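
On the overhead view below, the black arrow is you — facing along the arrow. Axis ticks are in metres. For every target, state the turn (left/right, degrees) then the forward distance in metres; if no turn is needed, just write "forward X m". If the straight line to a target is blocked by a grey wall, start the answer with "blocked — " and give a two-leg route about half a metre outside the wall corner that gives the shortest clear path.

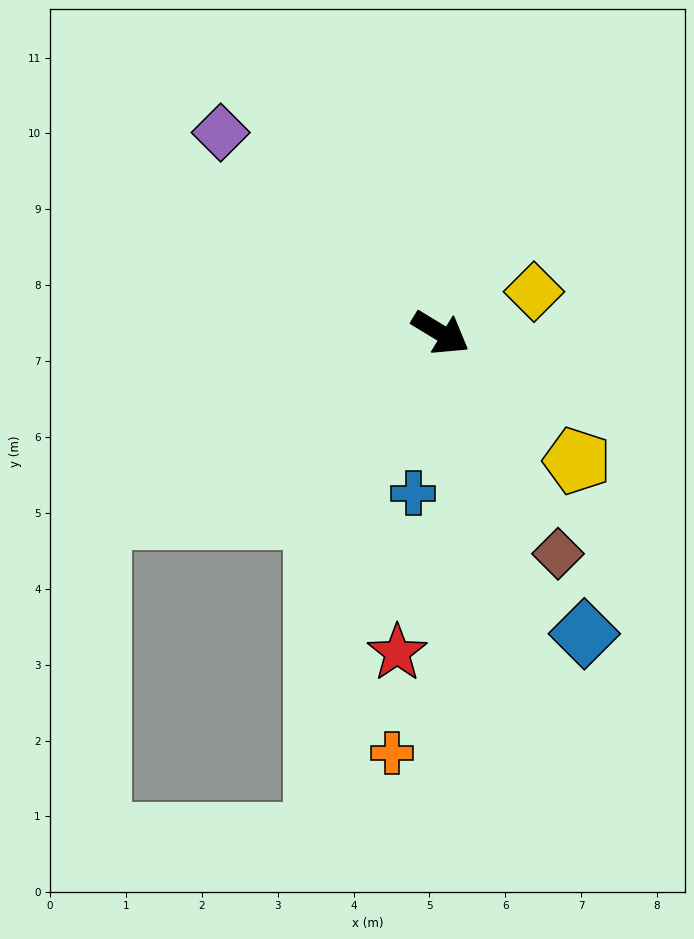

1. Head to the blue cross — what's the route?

turn right 68°, forward 2.1 m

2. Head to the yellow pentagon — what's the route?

turn right 12°, forward 2.5 m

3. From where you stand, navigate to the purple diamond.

turn left 169°, forward 3.9 m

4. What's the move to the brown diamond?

turn right 31°, forward 3.3 m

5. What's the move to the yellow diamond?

turn left 55°, forward 1.3 m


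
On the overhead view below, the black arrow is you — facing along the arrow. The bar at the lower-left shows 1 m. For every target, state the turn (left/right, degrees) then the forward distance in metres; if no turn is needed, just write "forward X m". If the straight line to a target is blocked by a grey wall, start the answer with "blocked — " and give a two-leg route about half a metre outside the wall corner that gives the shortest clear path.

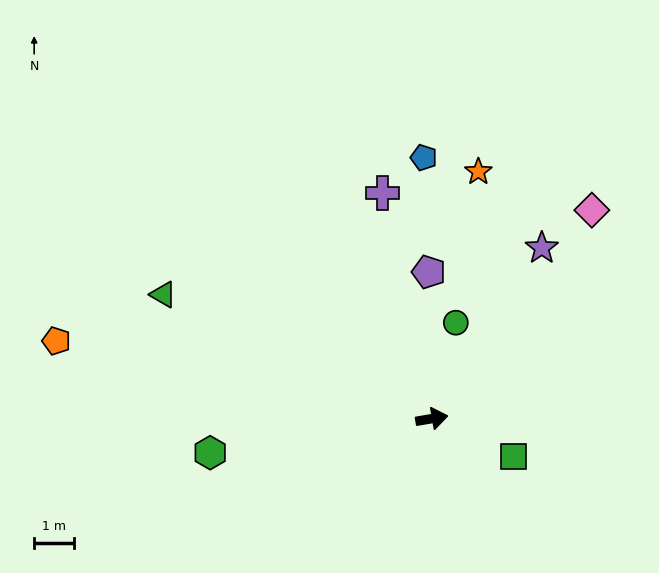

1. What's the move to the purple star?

turn left 47°, forward 5.0 m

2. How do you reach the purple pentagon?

turn left 81°, forward 3.6 m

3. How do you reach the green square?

turn right 35°, forward 2.2 m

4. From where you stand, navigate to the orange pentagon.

turn left 159°, forward 9.5 m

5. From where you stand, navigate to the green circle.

turn left 66°, forward 2.5 m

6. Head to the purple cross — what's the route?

turn left 93°, forward 5.7 m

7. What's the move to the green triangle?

turn left 145°, forward 7.4 m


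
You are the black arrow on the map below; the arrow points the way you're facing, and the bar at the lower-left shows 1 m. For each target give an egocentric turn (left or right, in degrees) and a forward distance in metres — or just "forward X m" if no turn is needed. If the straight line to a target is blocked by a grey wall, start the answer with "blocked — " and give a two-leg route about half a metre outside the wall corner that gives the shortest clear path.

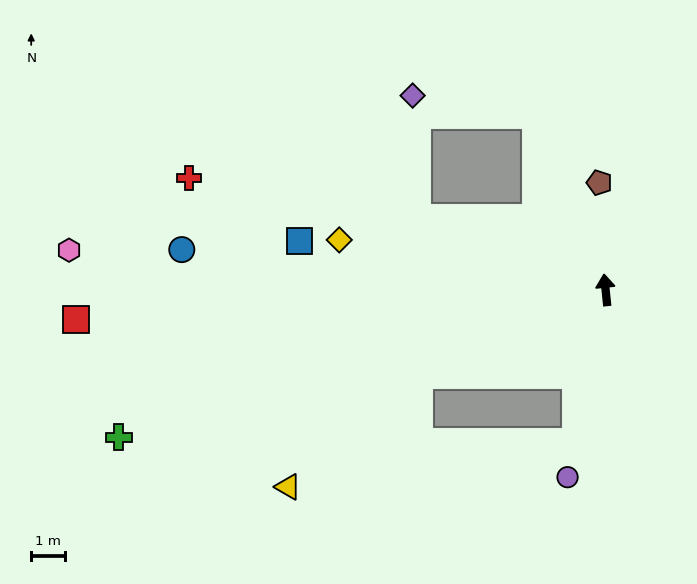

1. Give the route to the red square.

turn left 87°, forward 15.6 m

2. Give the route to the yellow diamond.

turn left 74°, forward 8.0 m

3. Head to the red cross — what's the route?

turn left 69°, forward 12.7 m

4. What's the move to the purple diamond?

blocked — turn left 16°, forward 5.5 m, then turn left 59°, forward 3.7 m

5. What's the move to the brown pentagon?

turn right 3°, forward 3.2 m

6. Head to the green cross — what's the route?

turn left 101°, forward 14.9 m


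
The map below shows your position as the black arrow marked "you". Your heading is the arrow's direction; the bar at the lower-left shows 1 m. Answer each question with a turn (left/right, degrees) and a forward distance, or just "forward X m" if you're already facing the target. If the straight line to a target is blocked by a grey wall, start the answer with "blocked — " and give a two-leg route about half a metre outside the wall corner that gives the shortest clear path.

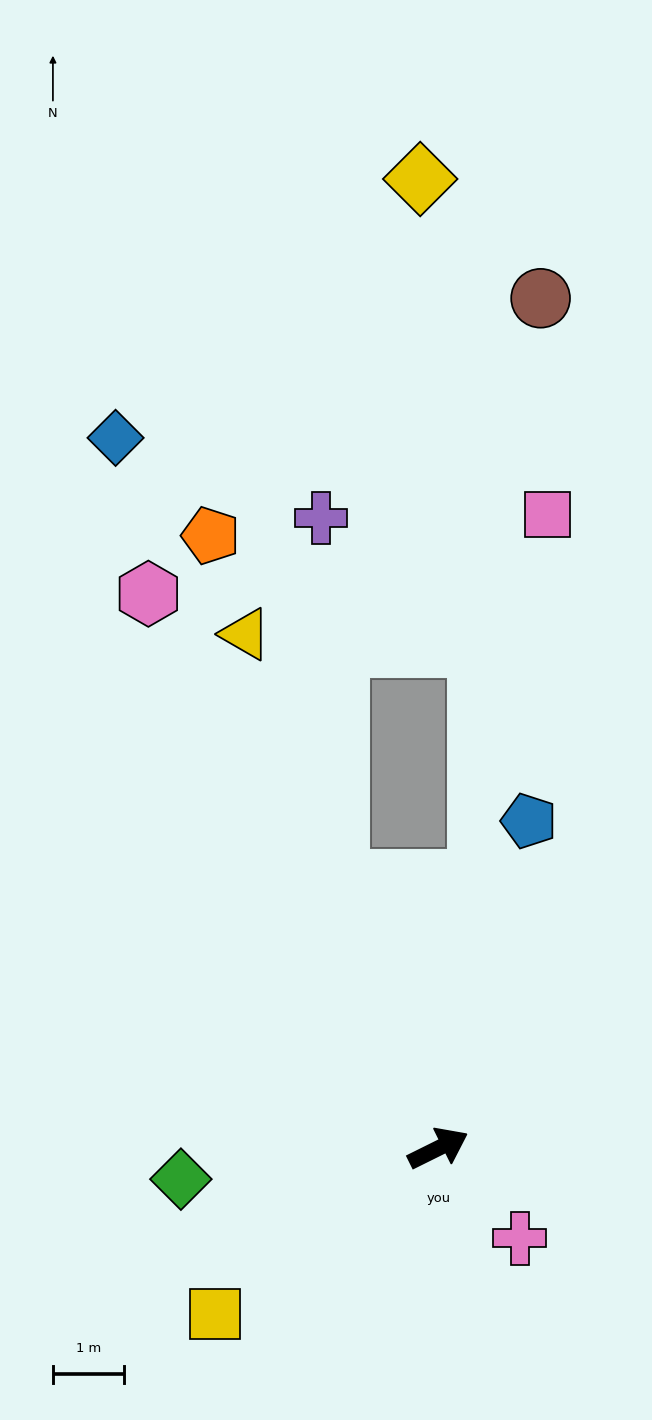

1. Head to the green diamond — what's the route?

turn left 160°, forward 3.7 m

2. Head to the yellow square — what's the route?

turn right 170°, forward 3.9 m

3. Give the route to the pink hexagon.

turn left 91°, forward 8.8 m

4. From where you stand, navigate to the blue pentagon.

turn left 48°, forward 4.8 m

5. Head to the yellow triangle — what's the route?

turn left 84°, forward 7.8 m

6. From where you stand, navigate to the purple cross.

blocked — turn left 84°, forward 4.0 m, then turn right 18°, forward 5.1 m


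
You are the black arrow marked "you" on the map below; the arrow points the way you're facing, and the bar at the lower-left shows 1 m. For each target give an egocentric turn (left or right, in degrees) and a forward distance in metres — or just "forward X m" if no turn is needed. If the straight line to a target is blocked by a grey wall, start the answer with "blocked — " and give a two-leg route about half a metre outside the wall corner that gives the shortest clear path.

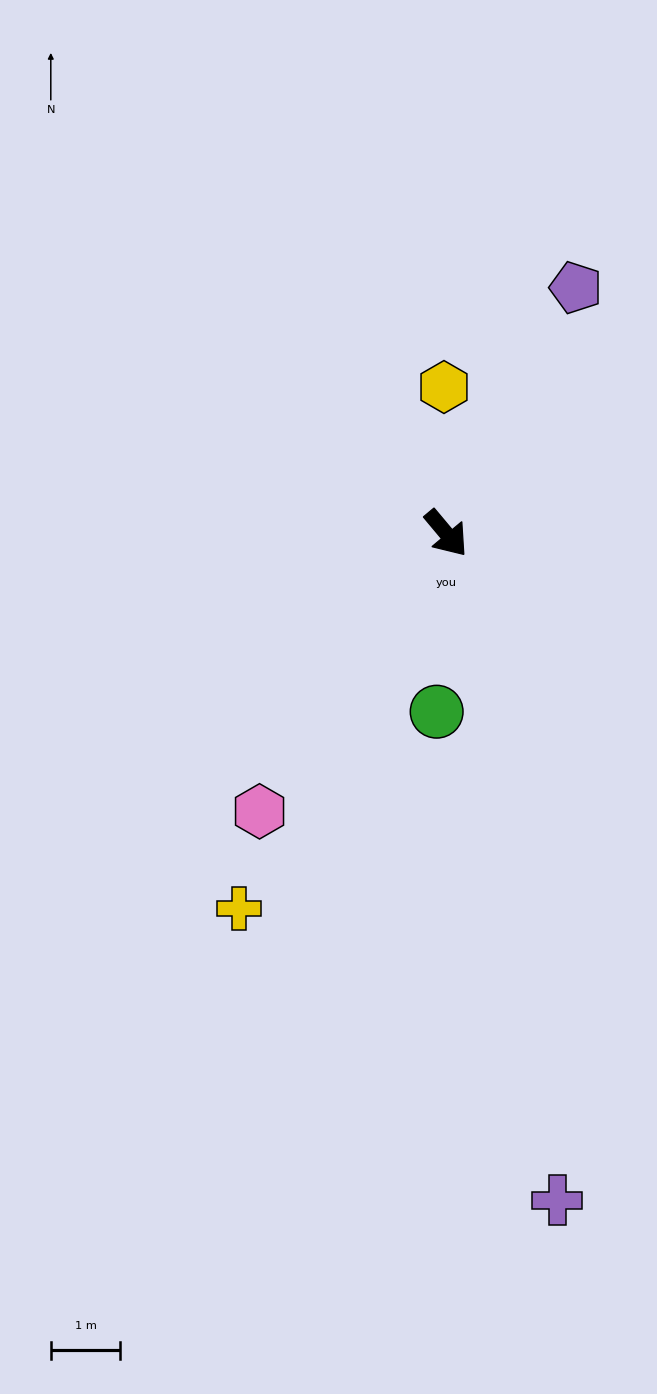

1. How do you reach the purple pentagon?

turn left 112°, forward 4.0 m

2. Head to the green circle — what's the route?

turn right 43°, forward 2.6 m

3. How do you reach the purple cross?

turn right 30°, forward 9.7 m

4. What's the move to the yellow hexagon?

turn left 141°, forward 2.1 m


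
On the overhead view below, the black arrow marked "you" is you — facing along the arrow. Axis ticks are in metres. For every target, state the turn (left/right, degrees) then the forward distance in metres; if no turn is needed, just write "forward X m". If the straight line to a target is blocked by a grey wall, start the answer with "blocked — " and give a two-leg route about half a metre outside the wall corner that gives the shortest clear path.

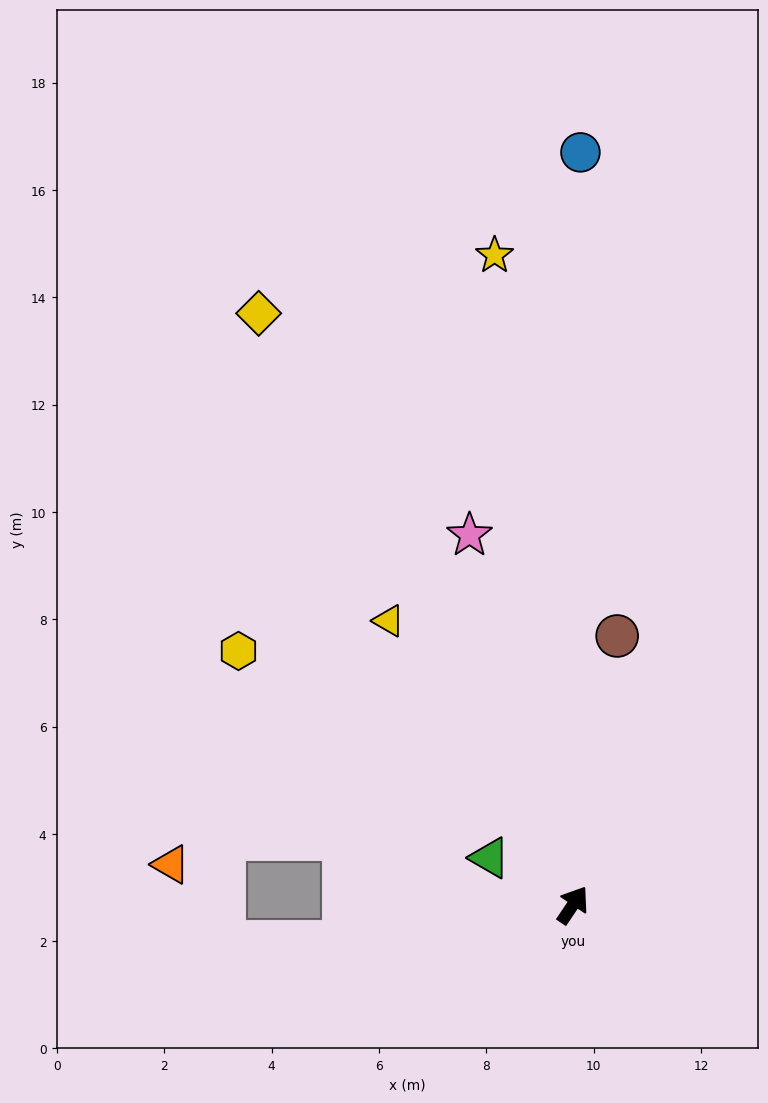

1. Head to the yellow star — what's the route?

turn left 41°, forward 12.2 m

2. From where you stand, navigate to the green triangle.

turn left 94°, forward 1.8 m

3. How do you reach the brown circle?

turn left 25°, forward 5.1 m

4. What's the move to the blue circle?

turn left 33°, forward 14.0 m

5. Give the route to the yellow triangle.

turn left 67°, forward 6.3 m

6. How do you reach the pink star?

turn left 50°, forward 7.2 m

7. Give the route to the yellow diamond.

turn left 62°, forward 12.5 m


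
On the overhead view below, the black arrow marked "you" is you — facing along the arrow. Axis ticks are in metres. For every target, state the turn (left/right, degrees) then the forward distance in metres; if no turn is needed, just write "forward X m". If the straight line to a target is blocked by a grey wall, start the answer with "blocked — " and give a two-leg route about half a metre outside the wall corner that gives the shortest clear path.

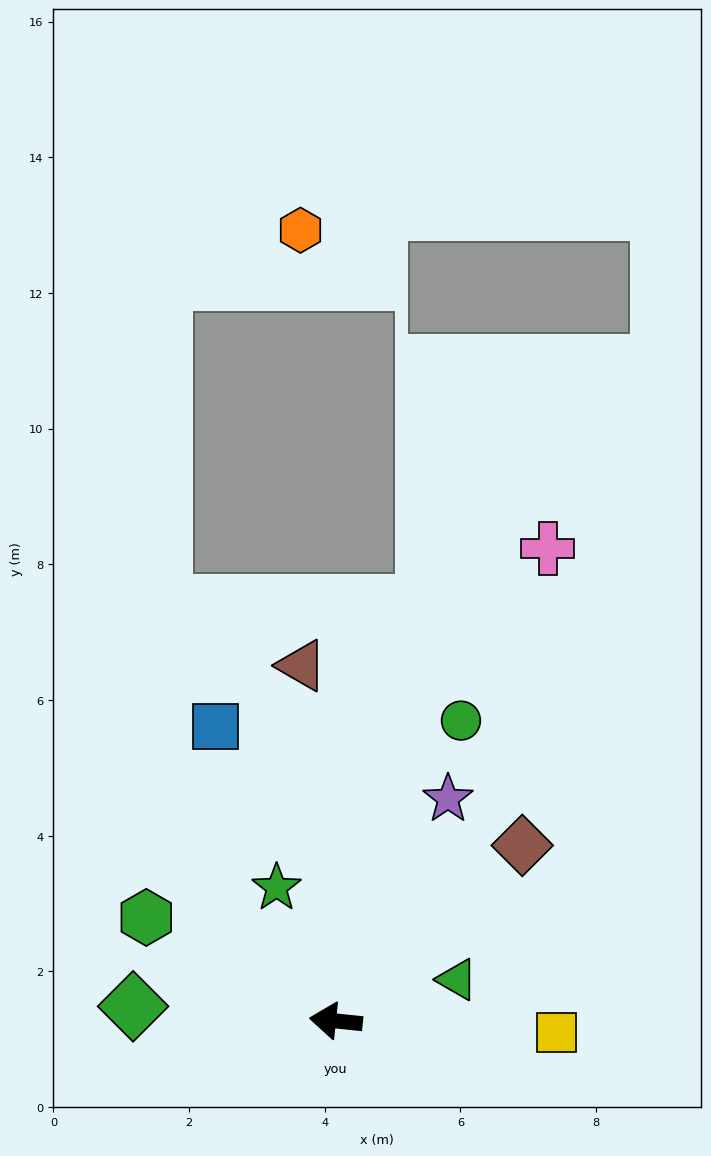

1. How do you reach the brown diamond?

turn right 131°, forward 3.8 m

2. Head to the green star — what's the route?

turn right 60°, forward 2.2 m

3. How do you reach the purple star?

turn right 111°, forward 3.7 m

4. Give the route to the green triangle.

turn right 155°, forward 1.9 m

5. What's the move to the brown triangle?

turn right 79°, forward 5.3 m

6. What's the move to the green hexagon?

turn right 23°, forward 3.2 m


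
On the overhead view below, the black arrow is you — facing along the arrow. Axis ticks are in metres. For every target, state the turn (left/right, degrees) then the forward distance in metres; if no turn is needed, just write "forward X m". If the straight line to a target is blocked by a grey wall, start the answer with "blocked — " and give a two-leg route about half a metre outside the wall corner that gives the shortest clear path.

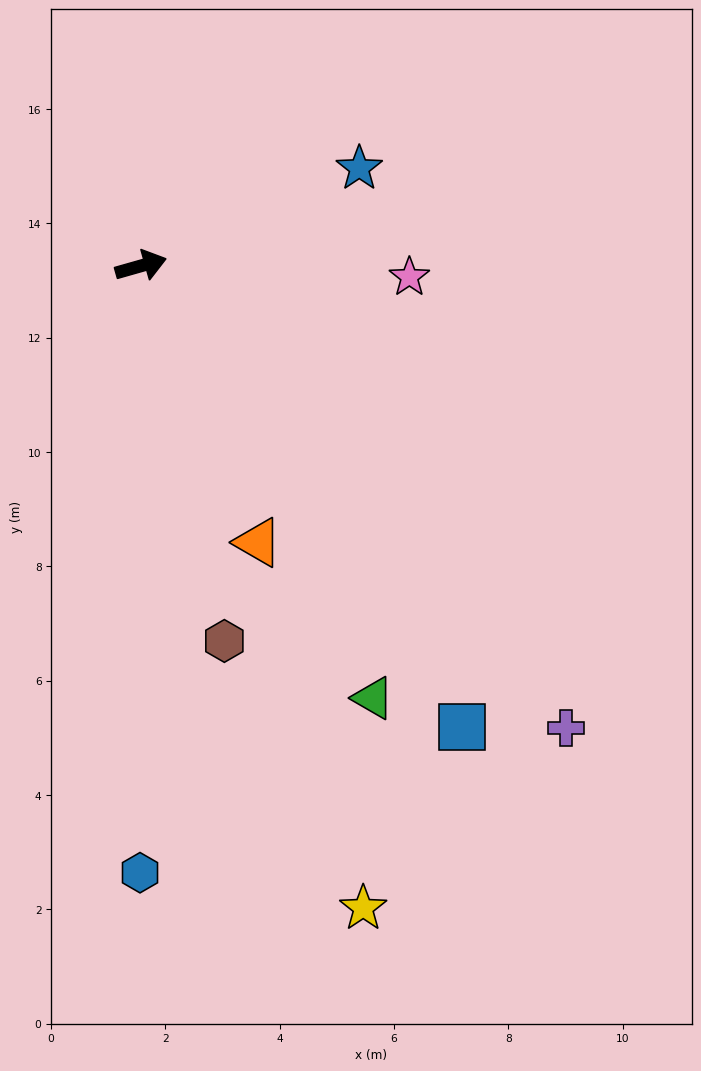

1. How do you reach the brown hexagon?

turn right 93°, forward 6.7 m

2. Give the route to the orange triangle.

turn right 83°, forward 5.3 m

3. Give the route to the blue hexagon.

turn right 106°, forward 10.6 m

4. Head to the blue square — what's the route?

turn right 71°, forward 9.8 m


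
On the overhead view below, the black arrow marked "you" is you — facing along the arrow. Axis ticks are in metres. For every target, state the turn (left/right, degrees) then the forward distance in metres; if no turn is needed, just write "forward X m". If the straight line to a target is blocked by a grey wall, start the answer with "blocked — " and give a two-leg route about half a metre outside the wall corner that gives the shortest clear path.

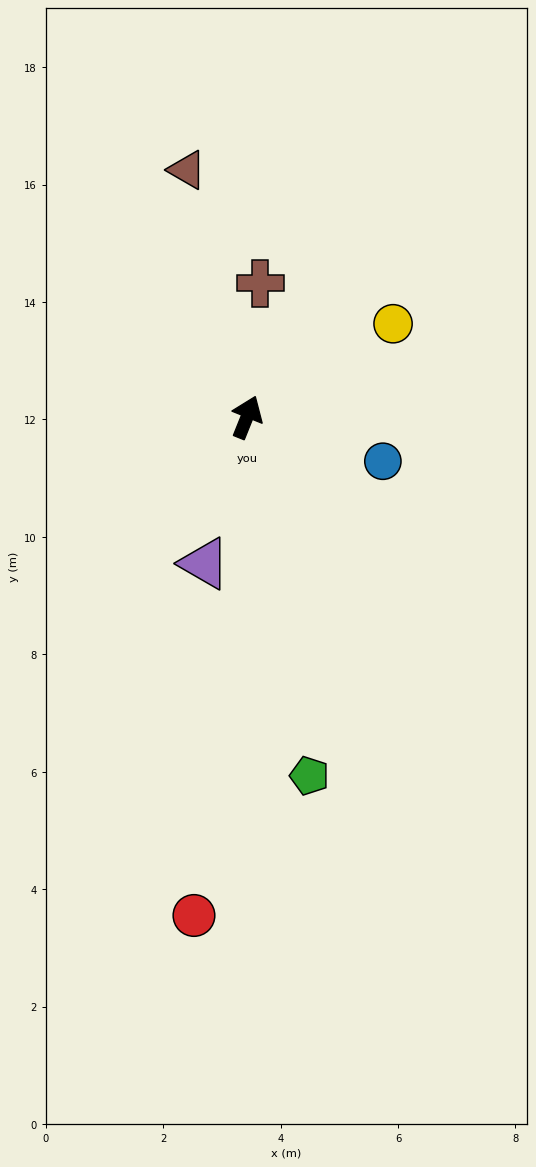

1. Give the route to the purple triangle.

turn right 174°, forward 2.6 m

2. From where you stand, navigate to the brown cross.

turn left 16°, forward 2.3 m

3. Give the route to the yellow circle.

turn right 36°, forward 3.0 m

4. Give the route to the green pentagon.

turn right 148°, forward 6.2 m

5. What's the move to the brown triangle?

turn left 36°, forward 4.3 m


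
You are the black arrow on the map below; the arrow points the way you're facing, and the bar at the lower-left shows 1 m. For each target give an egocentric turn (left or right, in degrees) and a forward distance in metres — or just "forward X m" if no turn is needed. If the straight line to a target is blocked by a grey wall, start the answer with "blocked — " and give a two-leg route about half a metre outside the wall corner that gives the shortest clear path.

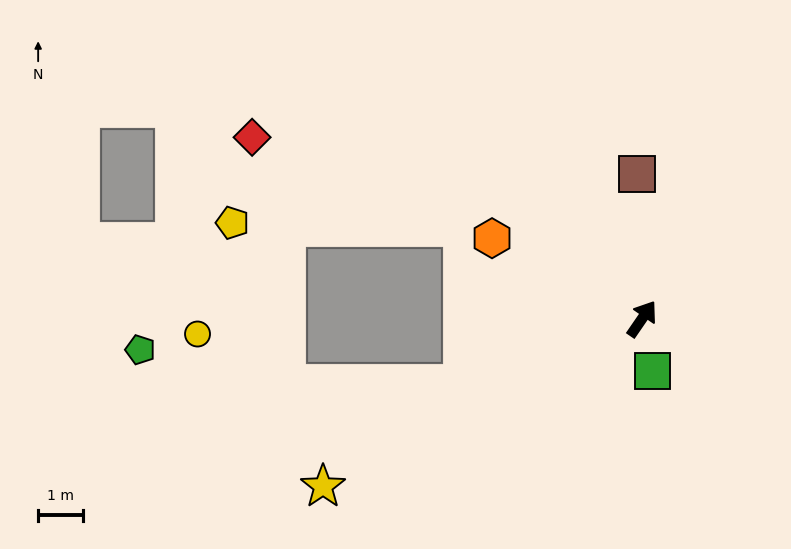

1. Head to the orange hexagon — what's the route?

turn left 96°, forward 3.8 m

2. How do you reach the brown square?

turn left 37°, forward 3.2 m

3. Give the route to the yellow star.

turn left 152°, forward 8.0 m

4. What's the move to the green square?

turn right 134°, forward 1.2 m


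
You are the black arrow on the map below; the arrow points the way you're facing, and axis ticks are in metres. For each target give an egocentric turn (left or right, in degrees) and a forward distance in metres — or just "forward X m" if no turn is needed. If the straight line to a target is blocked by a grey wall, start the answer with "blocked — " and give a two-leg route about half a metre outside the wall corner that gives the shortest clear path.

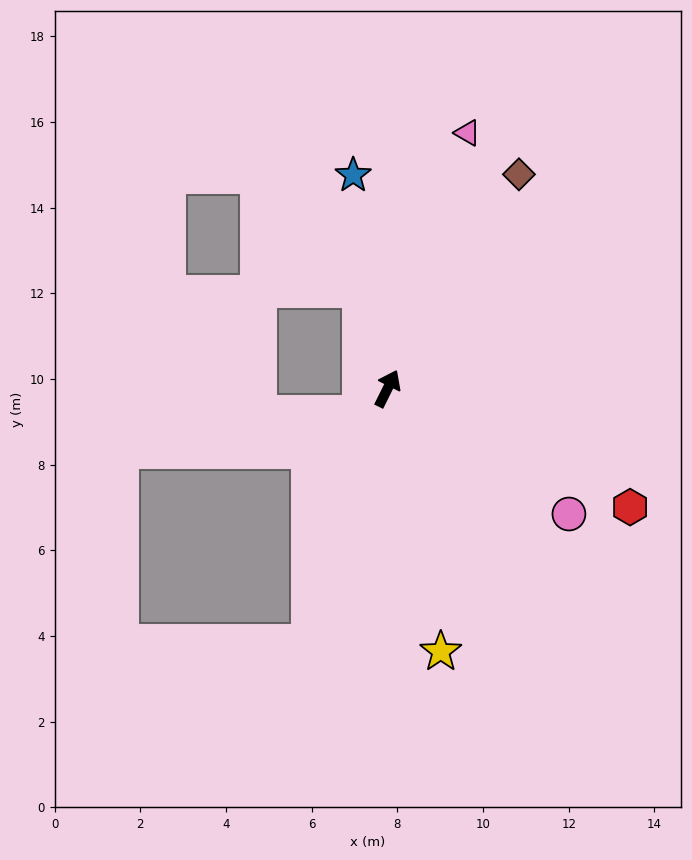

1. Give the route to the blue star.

turn left 36°, forward 5.0 m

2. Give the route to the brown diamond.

turn right 5°, forward 5.9 m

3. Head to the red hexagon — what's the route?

turn right 90°, forward 6.3 m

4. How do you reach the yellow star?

turn right 142°, forward 6.3 m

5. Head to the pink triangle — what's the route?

turn left 9°, forward 6.3 m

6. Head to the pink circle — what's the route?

turn right 98°, forward 5.1 m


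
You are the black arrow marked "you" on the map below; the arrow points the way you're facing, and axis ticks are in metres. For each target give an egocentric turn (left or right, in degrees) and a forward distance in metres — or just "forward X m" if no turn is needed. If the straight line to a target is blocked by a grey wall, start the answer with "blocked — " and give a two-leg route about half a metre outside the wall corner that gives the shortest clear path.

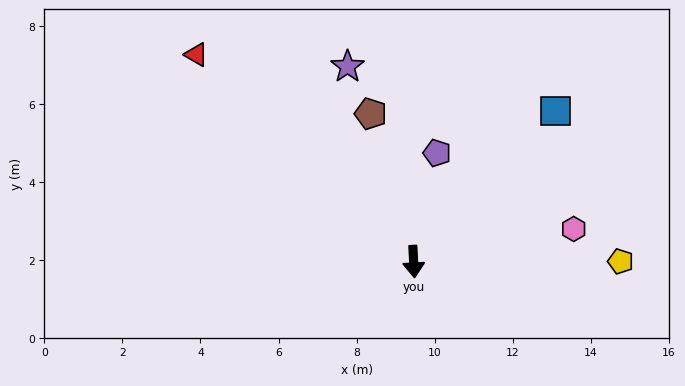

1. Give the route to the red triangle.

turn right 137°, forward 7.7 m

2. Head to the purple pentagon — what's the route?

turn left 165°, forward 2.8 m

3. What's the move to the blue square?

turn left 134°, forward 5.3 m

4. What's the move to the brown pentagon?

turn right 167°, forward 3.9 m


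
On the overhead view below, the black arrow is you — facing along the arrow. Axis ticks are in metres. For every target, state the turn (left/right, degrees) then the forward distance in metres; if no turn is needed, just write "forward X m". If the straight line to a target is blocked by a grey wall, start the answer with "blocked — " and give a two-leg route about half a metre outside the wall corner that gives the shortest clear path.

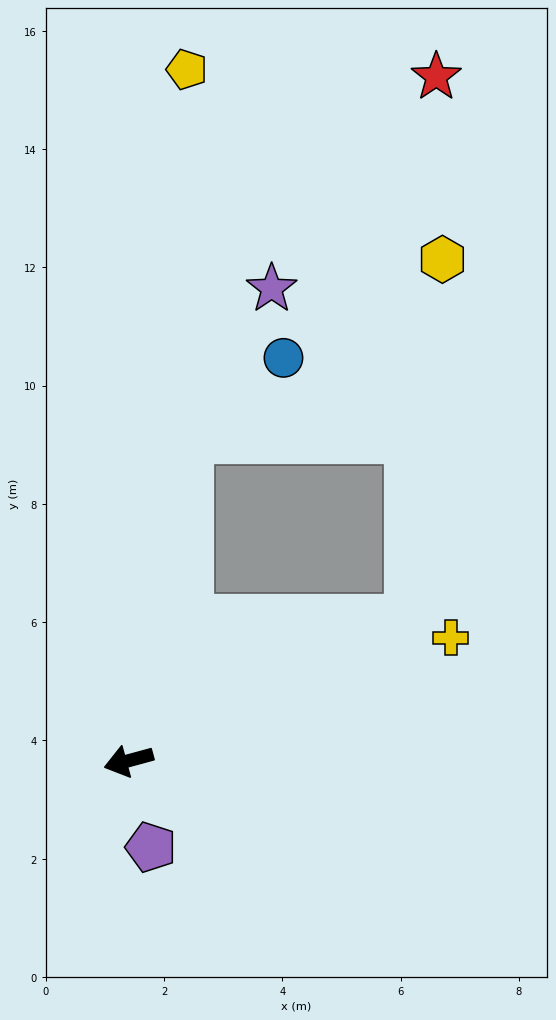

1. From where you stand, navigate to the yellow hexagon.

blocked — turn right 169°, forward 5.3 m, then turn left 59°, forward 6.1 m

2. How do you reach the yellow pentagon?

turn right 110°, forward 11.7 m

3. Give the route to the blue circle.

blocked — turn right 116°, forward 5.5 m, then turn right 39°, forward 2.1 m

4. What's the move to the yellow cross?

turn right 174°, forward 5.8 m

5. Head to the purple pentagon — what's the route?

turn left 89°, forward 1.5 m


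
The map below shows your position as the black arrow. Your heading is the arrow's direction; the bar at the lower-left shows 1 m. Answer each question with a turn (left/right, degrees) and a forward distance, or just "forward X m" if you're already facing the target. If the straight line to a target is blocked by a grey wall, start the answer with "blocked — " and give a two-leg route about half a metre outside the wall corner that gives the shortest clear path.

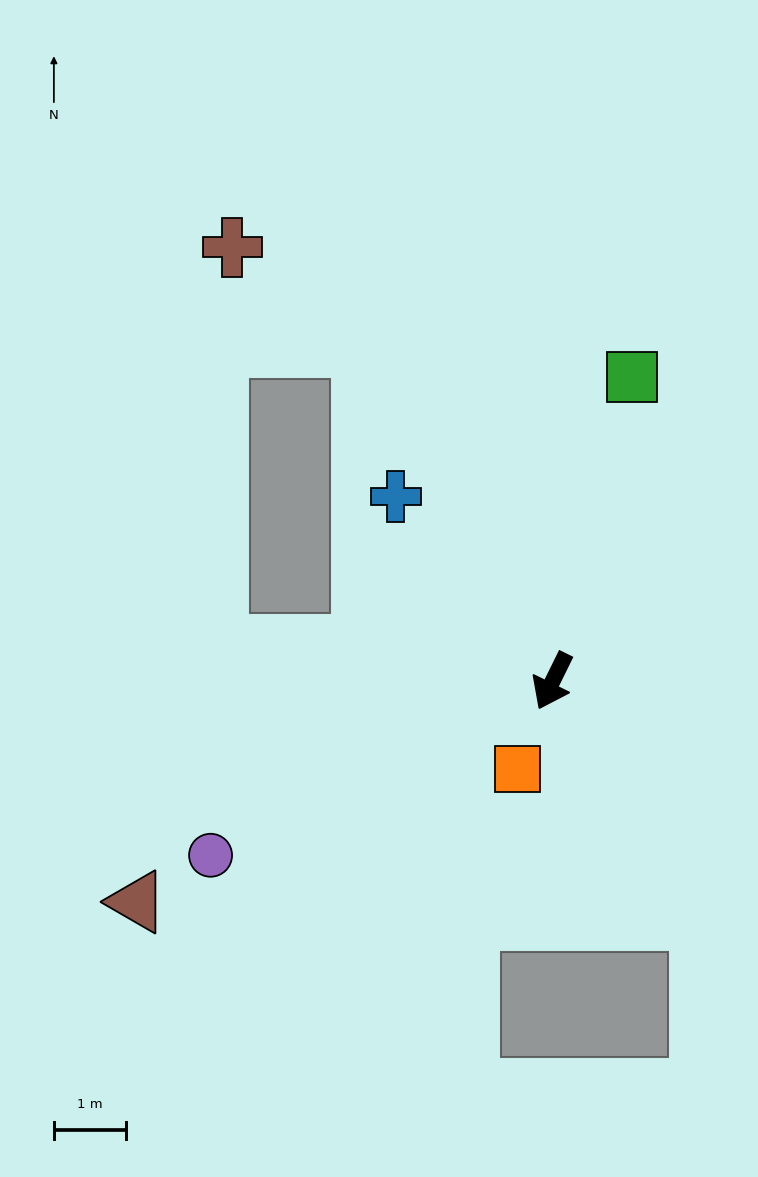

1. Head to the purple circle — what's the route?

turn right 37°, forward 5.3 m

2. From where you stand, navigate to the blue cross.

turn right 114°, forward 3.4 m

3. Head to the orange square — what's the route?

turn left 5°, forward 1.3 m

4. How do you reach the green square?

turn right 168°, forward 4.4 m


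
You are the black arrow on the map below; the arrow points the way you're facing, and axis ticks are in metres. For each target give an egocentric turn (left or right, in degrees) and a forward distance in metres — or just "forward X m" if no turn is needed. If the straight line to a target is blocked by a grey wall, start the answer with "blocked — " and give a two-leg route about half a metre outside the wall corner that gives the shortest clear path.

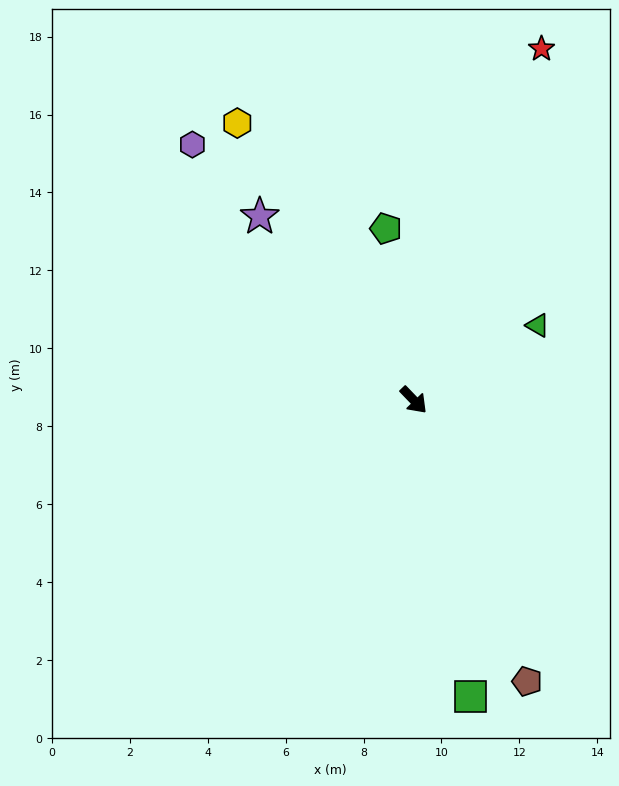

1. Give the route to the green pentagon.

turn left 145°, forward 4.5 m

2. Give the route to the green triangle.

turn left 77°, forward 3.7 m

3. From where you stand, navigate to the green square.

turn right 33°, forward 7.8 m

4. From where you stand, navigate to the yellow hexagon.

turn left 169°, forward 8.4 m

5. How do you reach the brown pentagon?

turn right 22°, forward 7.8 m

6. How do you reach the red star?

turn left 116°, forward 9.6 m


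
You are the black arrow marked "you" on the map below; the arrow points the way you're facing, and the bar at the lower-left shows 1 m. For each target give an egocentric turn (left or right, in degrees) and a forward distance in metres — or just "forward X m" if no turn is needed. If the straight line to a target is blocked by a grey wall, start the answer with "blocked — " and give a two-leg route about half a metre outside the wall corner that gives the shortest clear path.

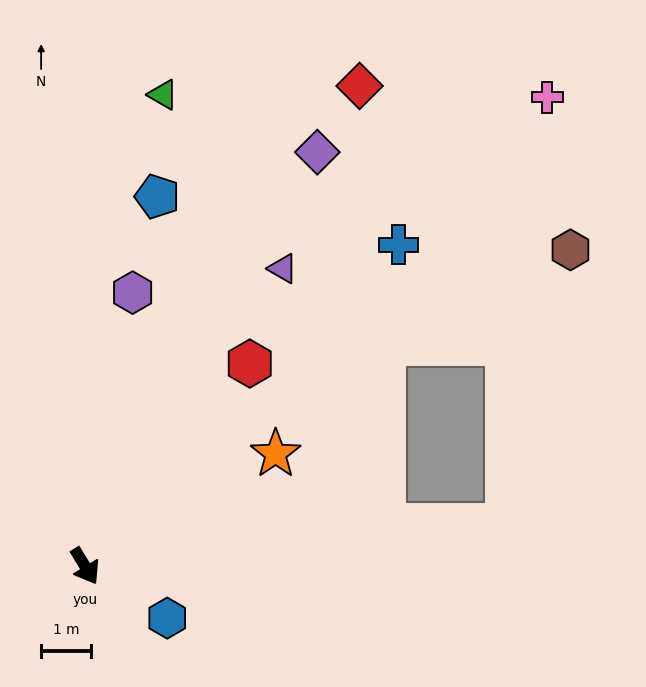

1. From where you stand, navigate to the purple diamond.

turn left 119°, forward 9.4 m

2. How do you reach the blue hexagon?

turn left 26°, forward 1.9 m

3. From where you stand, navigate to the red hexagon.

turn left 110°, forward 5.2 m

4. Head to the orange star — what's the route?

turn left 89°, forward 4.4 m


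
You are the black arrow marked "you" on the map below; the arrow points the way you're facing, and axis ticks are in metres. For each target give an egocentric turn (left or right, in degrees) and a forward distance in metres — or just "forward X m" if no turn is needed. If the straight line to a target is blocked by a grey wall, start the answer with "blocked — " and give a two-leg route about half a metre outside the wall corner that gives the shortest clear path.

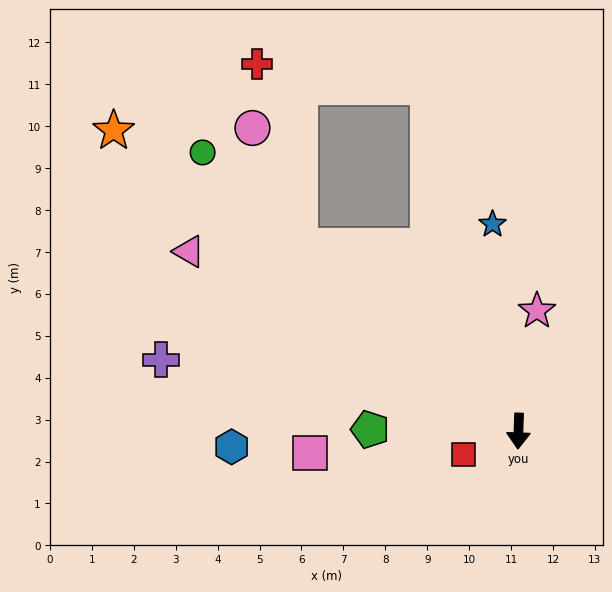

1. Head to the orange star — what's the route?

turn right 125°, forward 12.0 m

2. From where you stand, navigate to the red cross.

blocked — turn right 163°, forward 8.5 m, then turn left 67°, forward 4.1 m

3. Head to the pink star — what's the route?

turn left 173°, forward 2.9 m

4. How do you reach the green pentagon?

turn right 89°, forward 3.5 m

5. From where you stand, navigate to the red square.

turn right 65°, forward 1.4 m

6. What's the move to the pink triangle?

turn right 117°, forward 9.0 m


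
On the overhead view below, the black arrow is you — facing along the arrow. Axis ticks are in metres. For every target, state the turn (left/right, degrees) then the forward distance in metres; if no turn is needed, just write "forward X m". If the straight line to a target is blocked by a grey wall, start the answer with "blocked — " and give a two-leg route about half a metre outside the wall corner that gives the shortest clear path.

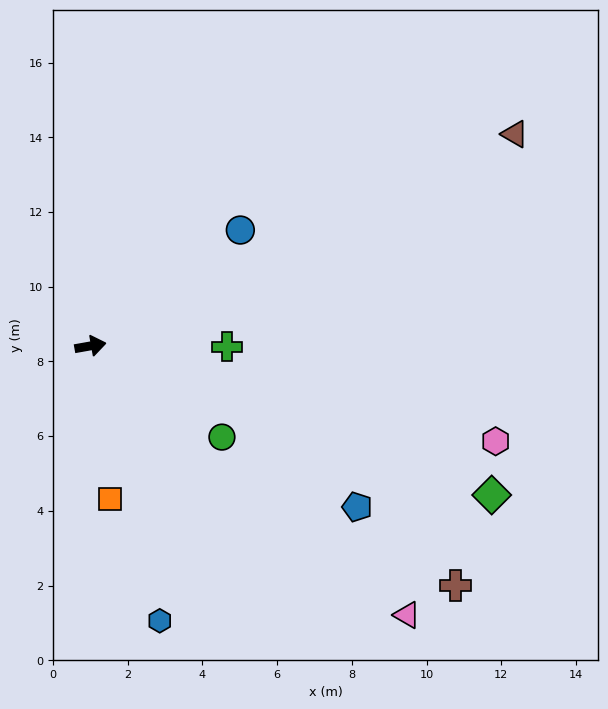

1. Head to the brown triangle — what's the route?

turn left 16°, forward 12.7 m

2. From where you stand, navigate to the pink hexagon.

turn right 23°, forward 11.1 m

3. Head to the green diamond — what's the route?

turn right 30°, forward 11.5 m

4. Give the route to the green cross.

turn right 10°, forward 3.7 m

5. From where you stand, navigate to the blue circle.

turn left 28°, forward 5.1 m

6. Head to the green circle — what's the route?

turn right 45°, forward 4.3 m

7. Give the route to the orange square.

turn right 93°, forward 4.1 m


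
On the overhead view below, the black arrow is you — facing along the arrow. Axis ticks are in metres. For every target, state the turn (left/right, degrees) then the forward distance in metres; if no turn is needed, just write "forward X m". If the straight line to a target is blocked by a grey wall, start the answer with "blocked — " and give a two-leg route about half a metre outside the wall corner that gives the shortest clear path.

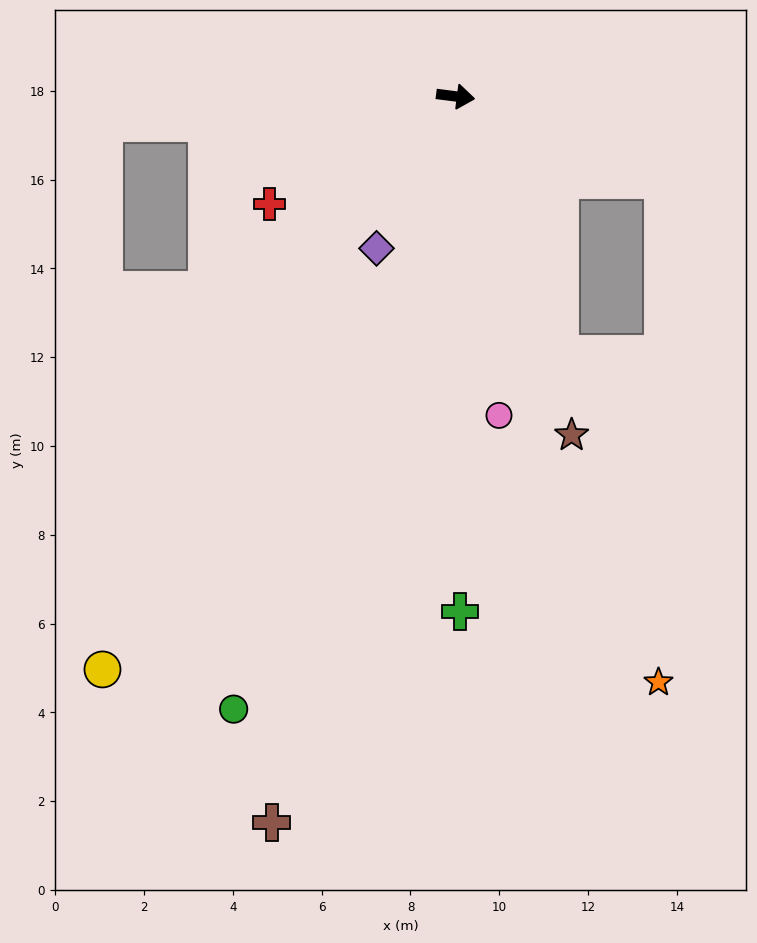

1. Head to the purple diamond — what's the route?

turn right 110°, forward 3.9 m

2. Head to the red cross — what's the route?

turn right 143°, forward 4.8 m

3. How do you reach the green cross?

turn right 82°, forward 11.6 m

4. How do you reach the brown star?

turn right 64°, forward 8.1 m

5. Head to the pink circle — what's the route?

turn right 75°, forward 7.3 m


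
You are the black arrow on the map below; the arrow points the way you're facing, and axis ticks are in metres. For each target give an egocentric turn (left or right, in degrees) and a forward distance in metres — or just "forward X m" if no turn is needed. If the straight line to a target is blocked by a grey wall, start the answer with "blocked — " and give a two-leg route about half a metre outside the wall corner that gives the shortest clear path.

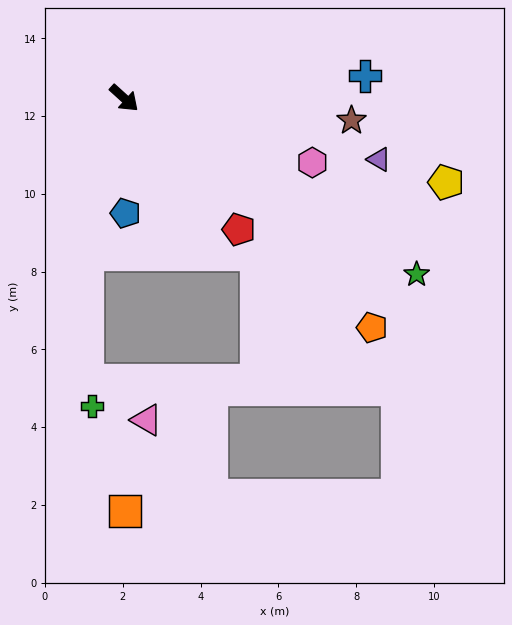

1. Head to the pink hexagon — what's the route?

turn left 23°, forward 5.1 m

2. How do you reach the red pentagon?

turn right 7°, forward 4.5 m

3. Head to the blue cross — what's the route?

turn left 47°, forward 6.2 m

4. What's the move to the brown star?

turn left 37°, forward 5.9 m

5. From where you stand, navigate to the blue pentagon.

turn right 47°, forward 3.0 m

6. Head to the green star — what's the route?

turn left 11°, forward 8.8 m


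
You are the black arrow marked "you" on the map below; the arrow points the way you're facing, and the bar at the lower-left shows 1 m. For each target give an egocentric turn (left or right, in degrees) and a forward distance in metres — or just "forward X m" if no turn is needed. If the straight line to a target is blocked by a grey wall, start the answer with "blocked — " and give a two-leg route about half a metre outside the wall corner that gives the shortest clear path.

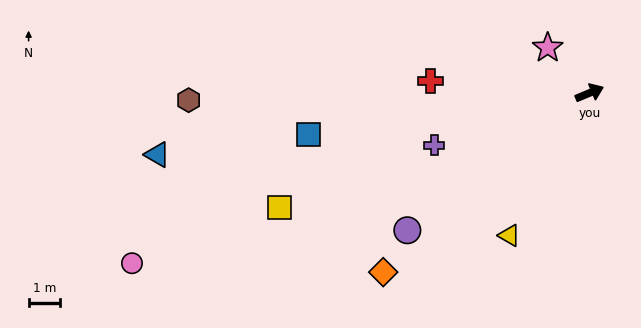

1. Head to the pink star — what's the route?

turn left 110°, forward 2.0 m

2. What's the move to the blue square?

turn left 166°, forward 9.0 m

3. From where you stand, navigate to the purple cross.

turn left 176°, forward 5.2 m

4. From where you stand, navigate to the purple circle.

turn right 166°, forward 7.2 m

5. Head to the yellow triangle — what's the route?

turn right 142°, forward 5.2 m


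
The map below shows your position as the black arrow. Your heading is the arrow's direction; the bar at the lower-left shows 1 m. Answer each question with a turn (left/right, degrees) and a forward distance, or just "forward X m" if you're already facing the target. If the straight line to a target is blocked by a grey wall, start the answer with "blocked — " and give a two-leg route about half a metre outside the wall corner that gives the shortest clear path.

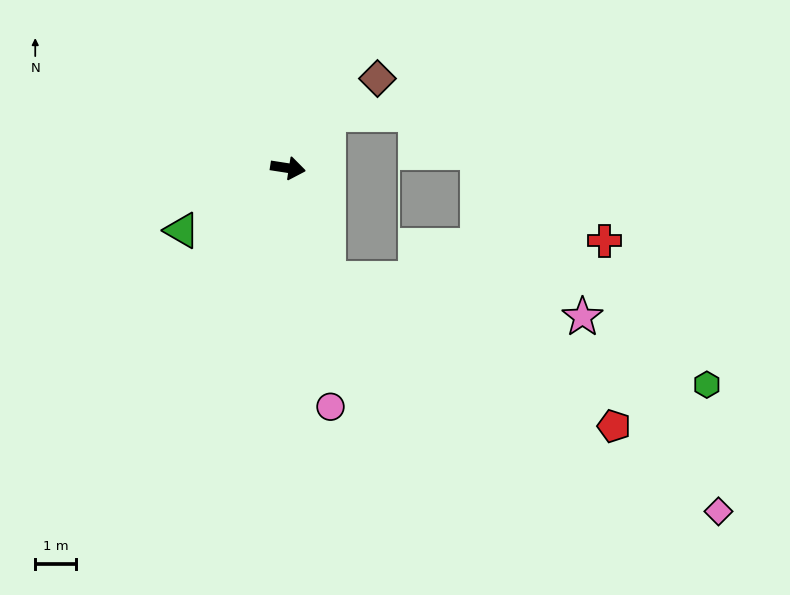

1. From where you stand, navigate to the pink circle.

turn right 71°, forward 5.9 m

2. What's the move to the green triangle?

turn right 141°, forward 3.0 m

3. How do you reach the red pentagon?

blocked — turn right 61°, forward 2.9 m, then turn left 42°, forward 7.8 m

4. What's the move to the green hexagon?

blocked — turn right 61°, forward 2.9 m, then turn left 54°, forward 9.6 m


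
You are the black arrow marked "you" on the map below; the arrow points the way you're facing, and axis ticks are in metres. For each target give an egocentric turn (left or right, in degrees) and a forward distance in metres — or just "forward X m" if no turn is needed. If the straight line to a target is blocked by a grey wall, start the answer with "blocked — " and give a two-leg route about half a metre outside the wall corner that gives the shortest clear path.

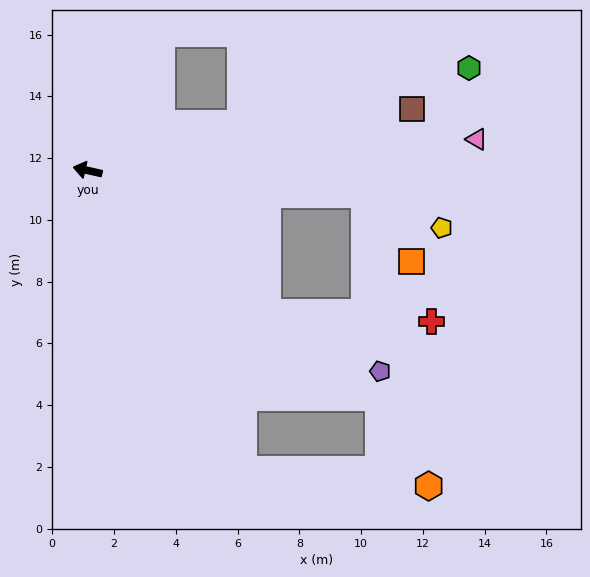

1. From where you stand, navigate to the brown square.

turn right 156°, forward 10.7 m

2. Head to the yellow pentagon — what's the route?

blocked — turn right 172°, forward 9.0 m, then turn right 18°, forward 2.7 m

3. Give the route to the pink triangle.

turn right 163°, forward 12.6 m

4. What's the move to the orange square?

blocked — turn right 172°, forward 9.0 m, then turn right 50°, forward 2.6 m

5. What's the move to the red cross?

blocked — turn left 155°, forward 7.4 m, then turn left 35°, forward 5.3 m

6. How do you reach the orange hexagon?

blocked — turn left 155°, forward 11.9 m, then turn right 22°, forward 3.3 m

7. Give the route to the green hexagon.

turn right 152°, forward 12.8 m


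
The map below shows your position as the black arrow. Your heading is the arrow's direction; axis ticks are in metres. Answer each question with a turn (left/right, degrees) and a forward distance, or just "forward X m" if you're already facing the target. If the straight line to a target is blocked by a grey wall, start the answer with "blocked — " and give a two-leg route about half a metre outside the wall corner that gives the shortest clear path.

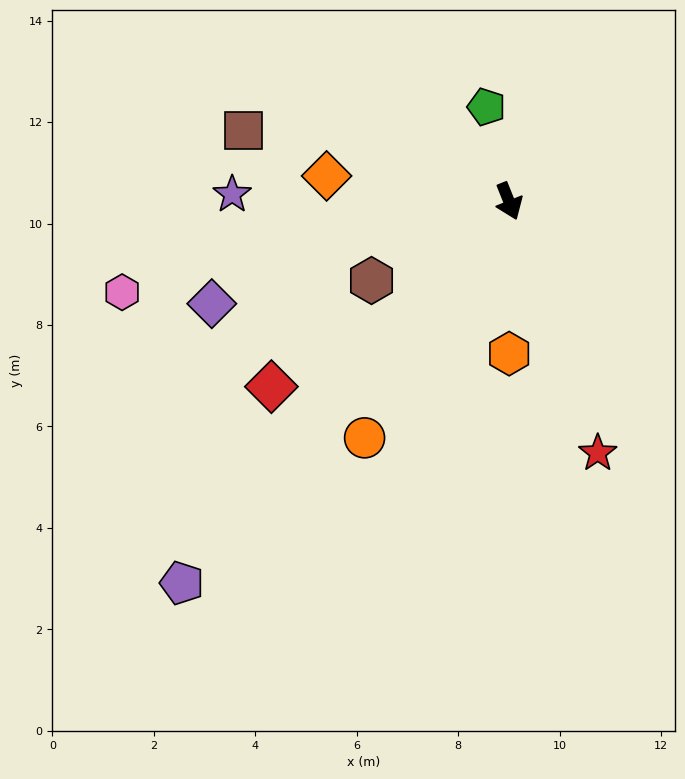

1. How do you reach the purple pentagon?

turn right 62°, forward 9.9 m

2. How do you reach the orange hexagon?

turn right 22°, forward 3.0 m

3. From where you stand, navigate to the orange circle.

turn right 53°, forward 5.5 m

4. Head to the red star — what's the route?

turn right 2°, forward 5.3 m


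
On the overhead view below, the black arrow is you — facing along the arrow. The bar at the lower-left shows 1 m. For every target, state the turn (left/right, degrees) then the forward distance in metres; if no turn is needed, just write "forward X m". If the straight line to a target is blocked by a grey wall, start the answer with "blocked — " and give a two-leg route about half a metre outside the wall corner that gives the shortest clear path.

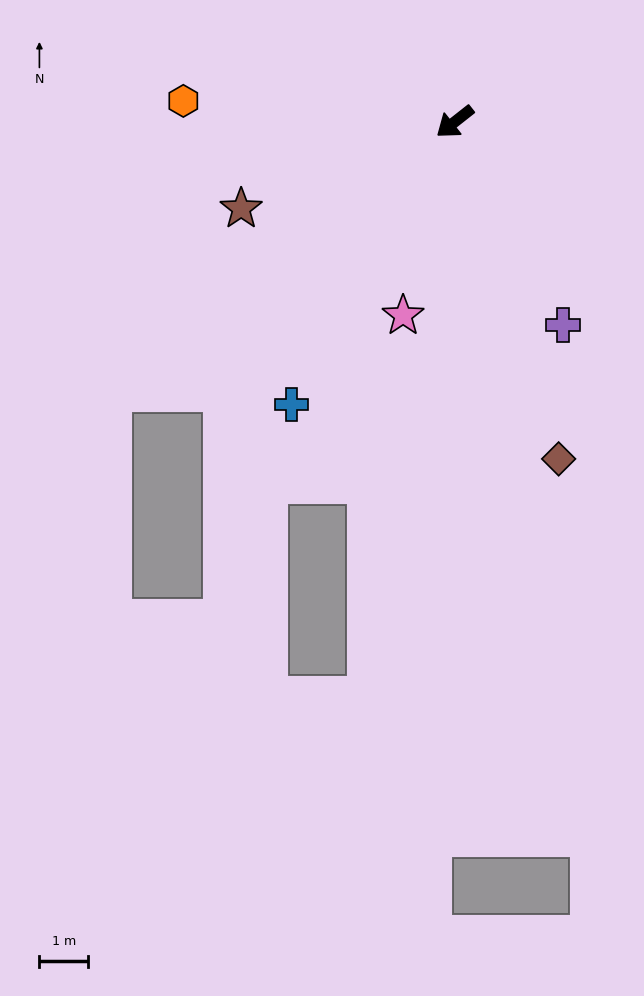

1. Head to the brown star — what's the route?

turn right 16°, forward 4.7 m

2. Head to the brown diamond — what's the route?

turn left 69°, forward 7.2 m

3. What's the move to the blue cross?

turn left 22°, forward 6.7 m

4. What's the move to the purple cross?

turn left 80°, forward 4.7 m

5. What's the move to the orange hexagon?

turn right 43°, forward 5.6 m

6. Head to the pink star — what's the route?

turn left 37°, forward 4.1 m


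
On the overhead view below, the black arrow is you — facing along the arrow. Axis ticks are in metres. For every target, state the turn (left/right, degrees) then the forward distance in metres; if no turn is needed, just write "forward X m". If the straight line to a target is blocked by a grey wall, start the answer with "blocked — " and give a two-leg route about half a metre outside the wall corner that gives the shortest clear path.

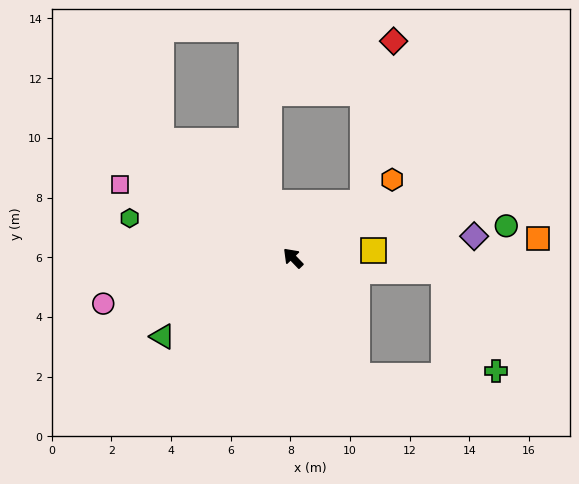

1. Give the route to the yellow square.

turn right 129°, forward 2.7 m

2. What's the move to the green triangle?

turn left 77°, forward 5.1 m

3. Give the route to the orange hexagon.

turn right 96°, forward 4.2 m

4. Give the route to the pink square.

turn left 23°, forward 6.3 m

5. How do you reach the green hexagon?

turn left 32°, forward 5.6 m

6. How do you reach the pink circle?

turn left 60°, forward 6.5 m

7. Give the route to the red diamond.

blocked — turn right 96°, forward 3.0 m, then turn left 41°, forward 5.5 m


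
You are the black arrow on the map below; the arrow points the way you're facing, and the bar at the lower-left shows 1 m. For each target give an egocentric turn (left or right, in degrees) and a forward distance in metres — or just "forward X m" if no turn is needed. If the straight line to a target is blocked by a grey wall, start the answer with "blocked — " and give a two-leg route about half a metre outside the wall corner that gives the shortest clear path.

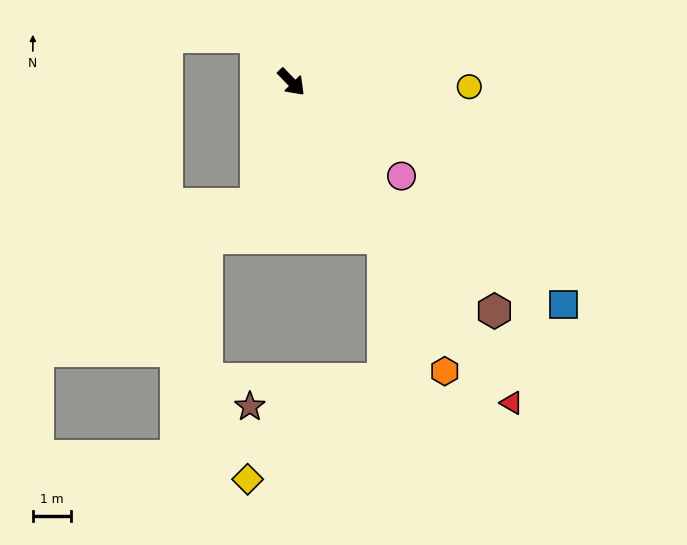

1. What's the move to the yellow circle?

turn left 44°, forward 4.6 m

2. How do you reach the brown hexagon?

turn right 3°, forward 8.0 m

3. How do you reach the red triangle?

turn right 10°, forward 10.1 m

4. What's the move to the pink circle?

turn left 5°, forward 3.8 m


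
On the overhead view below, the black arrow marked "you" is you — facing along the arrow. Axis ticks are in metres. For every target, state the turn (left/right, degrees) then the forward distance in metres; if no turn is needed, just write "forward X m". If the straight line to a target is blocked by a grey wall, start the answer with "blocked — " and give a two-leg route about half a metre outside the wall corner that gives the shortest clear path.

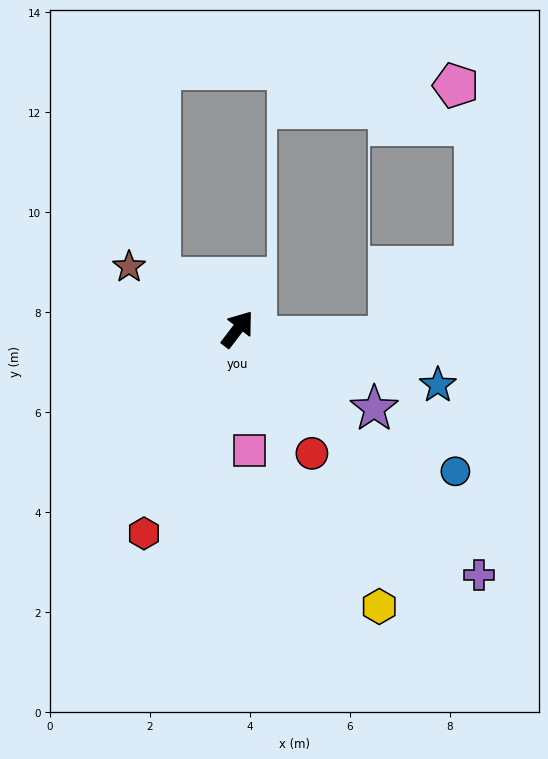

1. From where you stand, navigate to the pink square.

turn right 137°, forward 2.4 m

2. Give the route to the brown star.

turn left 97°, forward 2.5 m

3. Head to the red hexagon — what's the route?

turn right 167°, forward 4.5 m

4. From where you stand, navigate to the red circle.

turn right 112°, forward 2.9 m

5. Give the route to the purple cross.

turn right 98°, forward 6.9 m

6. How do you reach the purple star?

turn right 83°, forward 3.2 m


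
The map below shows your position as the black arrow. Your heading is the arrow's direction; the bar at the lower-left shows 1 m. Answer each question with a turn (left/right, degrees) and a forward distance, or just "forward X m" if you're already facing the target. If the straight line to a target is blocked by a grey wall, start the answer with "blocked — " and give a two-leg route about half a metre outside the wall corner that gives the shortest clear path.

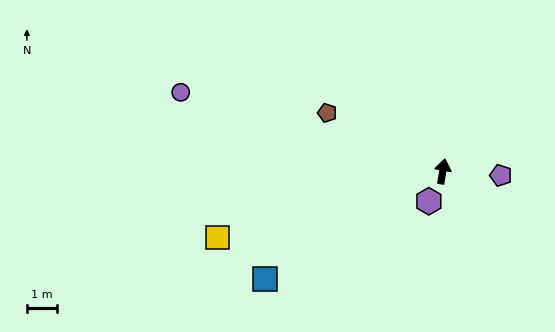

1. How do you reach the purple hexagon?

turn left 165°, forward 1.1 m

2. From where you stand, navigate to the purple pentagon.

turn right 84°, forward 2.0 m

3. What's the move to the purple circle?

turn left 83°, forward 9.2 m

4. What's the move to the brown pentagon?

turn left 73°, forward 4.4 m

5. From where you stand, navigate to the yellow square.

turn left 116°, forward 7.9 m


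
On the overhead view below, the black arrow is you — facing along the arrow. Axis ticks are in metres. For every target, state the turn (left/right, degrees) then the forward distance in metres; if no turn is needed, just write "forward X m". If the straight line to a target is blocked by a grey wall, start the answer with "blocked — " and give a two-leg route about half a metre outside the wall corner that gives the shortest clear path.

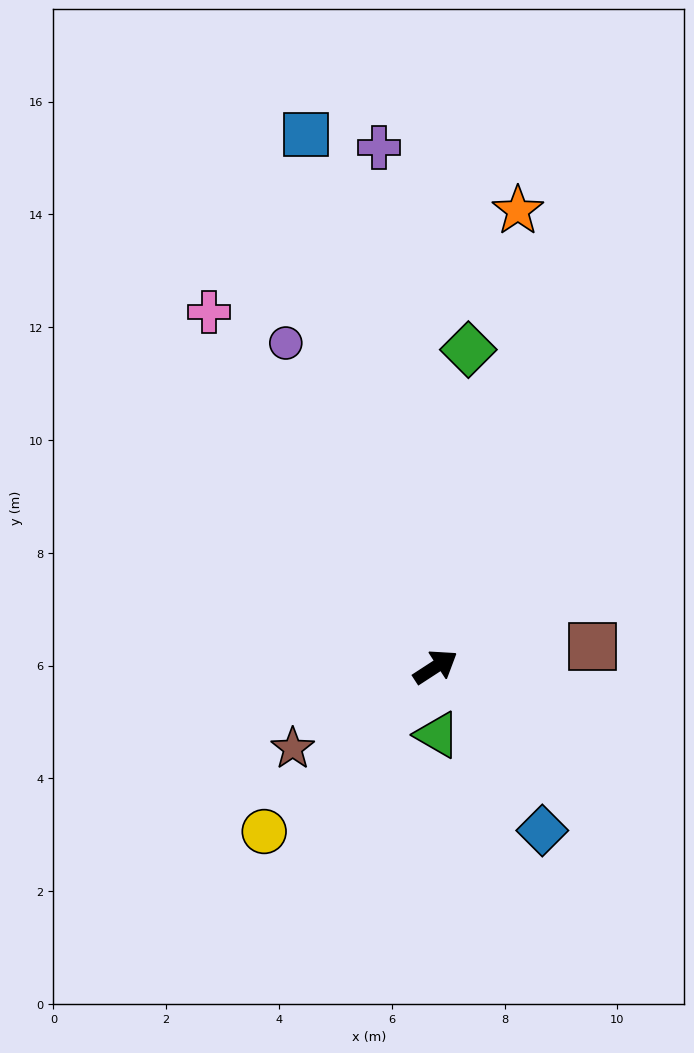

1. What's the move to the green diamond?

turn left 51°, forward 5.7 m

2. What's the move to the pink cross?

turn left 89°, forward 7.5 m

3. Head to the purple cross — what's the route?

turn left 63°, forward 9.3 m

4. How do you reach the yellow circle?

turn right 169°, forward 4.2 m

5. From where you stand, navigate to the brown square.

turn right 26°, forward 2.8 m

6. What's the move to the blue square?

turn left 71°, forward 9.7 m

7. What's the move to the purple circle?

turn left 82°, forward 6.3 m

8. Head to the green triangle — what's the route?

turn right 122°, forward 1.2 m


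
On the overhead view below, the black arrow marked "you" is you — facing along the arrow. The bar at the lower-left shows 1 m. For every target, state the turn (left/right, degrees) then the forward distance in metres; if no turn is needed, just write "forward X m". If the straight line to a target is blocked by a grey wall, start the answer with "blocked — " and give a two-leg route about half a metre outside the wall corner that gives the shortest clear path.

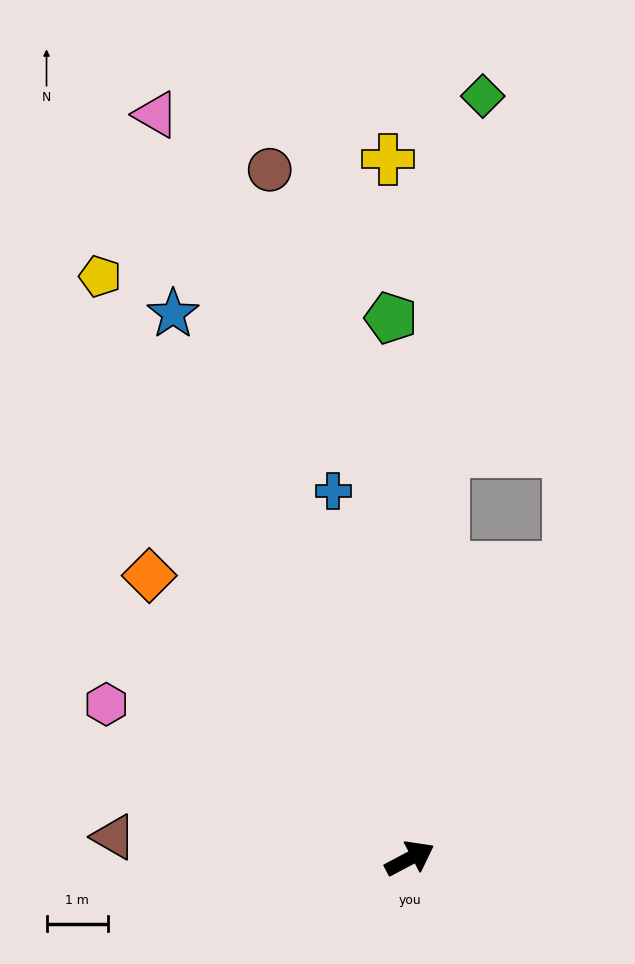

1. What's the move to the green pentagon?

turn left 64°, forward 8.9 m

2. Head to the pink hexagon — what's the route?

turn left 125°, forward 5.6 m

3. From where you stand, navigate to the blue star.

turn left 86°, forward 9.7 m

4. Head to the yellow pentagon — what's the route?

turn left 90°, forward 10.8 m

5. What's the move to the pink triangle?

turn left 81°, forward 12.9 m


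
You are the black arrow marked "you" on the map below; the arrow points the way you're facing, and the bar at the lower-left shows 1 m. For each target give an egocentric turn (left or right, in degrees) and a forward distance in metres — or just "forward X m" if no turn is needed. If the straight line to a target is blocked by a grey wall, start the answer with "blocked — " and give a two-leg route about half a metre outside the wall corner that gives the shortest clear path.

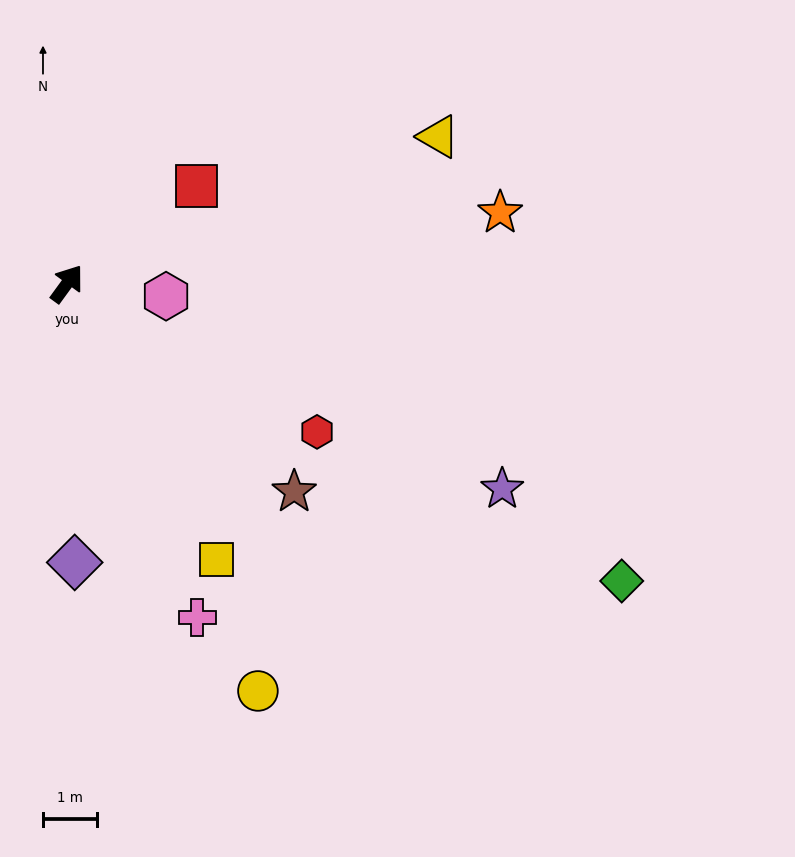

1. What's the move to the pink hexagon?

turn right 61°, forward 1.9 m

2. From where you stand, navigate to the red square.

turn right 17°, forward 3.0 m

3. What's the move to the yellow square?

turn right 115°, forward 5.9 m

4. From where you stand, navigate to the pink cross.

turn right 123°, forward 6.7 m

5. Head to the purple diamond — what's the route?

turn right 142°, forward 5.2 m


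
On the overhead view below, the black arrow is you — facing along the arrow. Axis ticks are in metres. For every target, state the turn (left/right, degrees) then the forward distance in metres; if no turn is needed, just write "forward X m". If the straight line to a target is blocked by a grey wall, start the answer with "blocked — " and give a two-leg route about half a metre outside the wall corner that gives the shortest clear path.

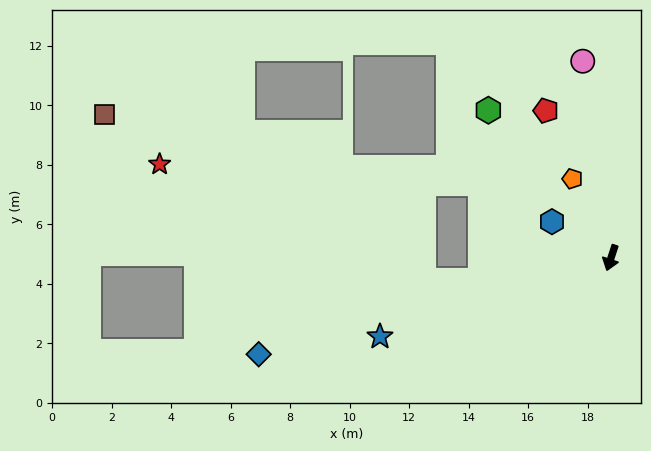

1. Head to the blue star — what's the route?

turn right 53°, forward 8.2 m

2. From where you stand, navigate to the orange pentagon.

turn right 136°, forward 3.0 m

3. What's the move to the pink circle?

turn right 154°, forward 6.7 m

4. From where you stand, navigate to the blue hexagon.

turn right 103°, forward 2.3 m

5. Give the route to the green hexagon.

turn right 122°, forward 6.4 m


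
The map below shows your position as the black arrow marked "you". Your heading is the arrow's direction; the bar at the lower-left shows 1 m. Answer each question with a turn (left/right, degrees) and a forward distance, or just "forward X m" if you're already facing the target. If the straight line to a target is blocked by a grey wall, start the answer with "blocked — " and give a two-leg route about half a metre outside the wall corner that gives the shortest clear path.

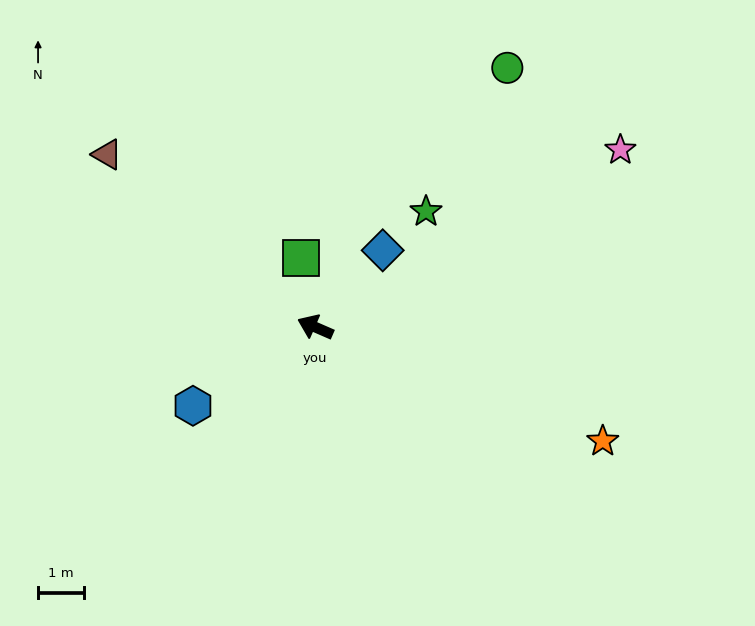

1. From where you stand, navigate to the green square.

turn right 55°, forward 1.5 m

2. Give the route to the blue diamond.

turn right 108°, forward 2.2 m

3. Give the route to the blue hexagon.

turn left 56°, forward 3.2 m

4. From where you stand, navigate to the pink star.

turn right 126°, forward 7.7 m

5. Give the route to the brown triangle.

turn right 16°, forward 5.9 m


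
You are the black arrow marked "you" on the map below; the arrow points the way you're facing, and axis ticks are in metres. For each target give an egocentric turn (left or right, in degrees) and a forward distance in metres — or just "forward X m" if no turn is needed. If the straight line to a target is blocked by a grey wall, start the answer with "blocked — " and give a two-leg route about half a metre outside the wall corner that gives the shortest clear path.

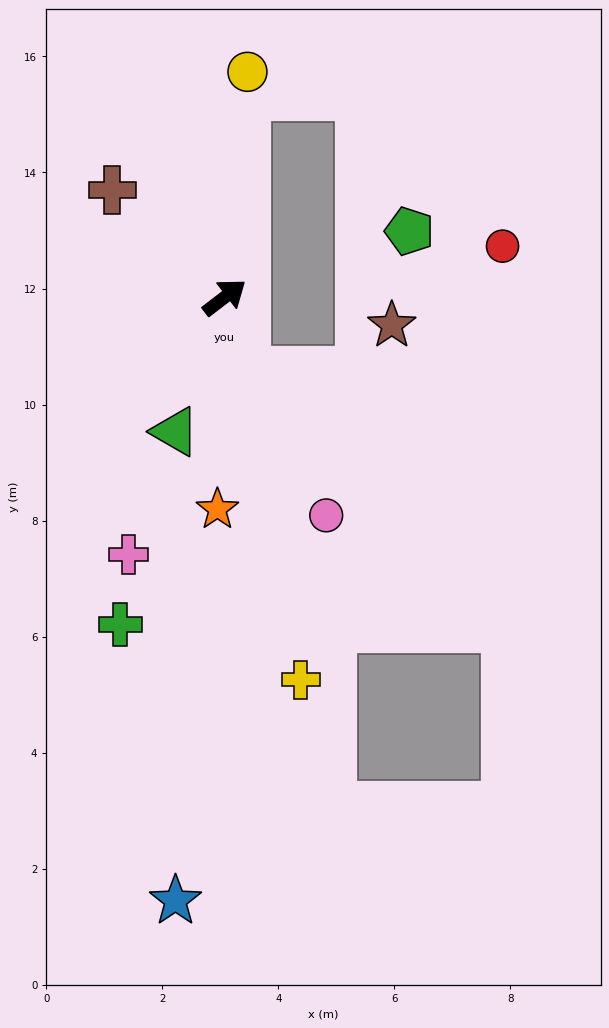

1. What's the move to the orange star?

turn right 129°, forward 3.7 m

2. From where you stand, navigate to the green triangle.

turn right 148°, forward 2.5 m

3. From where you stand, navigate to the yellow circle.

turn left 47°, forward 3.9 m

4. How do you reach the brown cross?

turn left 99°, forward 2.7 m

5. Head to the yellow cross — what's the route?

turn right 116°, forward 6.7 m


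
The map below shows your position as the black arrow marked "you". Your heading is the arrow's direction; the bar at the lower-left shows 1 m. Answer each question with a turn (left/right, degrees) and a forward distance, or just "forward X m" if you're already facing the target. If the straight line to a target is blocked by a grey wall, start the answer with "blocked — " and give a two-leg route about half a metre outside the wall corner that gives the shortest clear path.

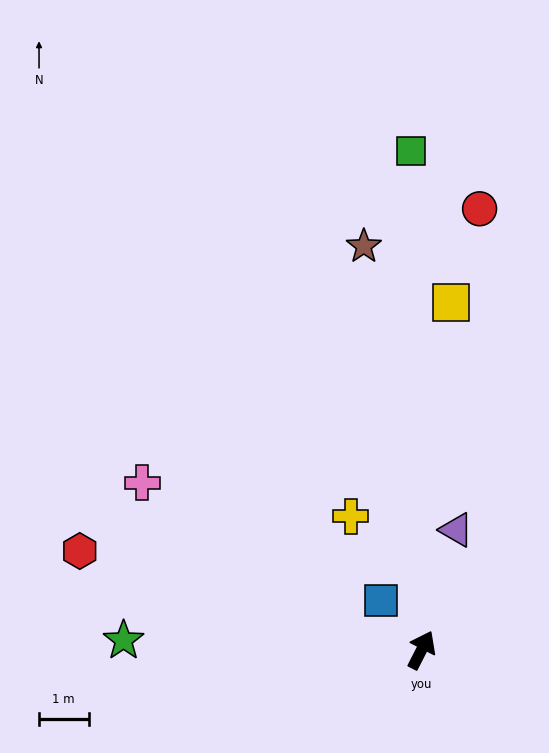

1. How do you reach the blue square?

turn left 66°, forward 1.3 m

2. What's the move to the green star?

turn left 115°, forward 6.0 m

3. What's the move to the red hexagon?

turn left 101°, forward 7.2 m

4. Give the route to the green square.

turn left 28°, forward 10.1 m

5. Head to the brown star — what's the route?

turn left 35°, forward 8.2 m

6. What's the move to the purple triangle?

turn left 11°, forward 2.5 m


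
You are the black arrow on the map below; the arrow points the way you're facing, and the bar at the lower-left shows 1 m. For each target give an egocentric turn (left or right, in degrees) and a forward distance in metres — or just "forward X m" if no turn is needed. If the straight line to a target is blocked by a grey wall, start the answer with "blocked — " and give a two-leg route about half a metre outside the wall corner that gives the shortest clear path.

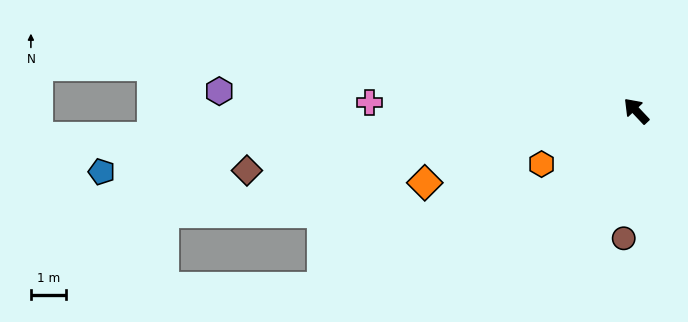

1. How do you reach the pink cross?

turn left 45°, forward 7.5 m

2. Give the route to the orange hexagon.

turn left 76°, forward 3.1 m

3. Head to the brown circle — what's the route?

turn left 131°, forward 3.6 m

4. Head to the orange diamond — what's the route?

turn left 65°, forward 6.3 m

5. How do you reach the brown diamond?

turn left 55°, forward 11.1 m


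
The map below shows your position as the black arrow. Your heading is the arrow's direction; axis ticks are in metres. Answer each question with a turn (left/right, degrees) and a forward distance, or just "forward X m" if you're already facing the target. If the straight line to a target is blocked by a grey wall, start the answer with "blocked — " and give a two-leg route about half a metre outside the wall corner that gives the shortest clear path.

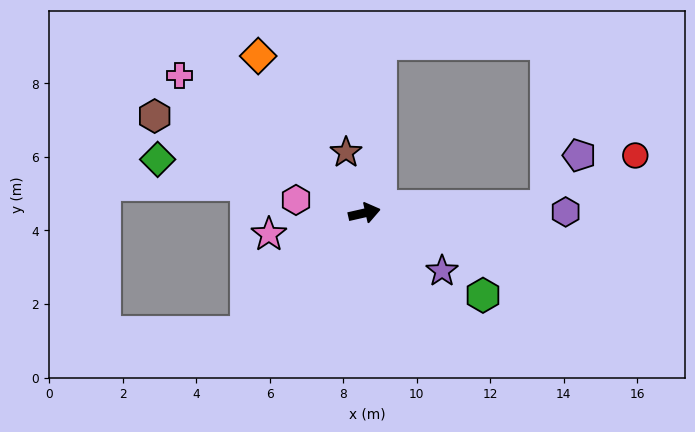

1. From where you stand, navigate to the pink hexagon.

turn left 156°, forward 1.9 m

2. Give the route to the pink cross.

turn left 131°, forward 6.3 m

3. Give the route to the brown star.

turn left 94°, forward 1.7 m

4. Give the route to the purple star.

turn right 50°, forward 2.6 m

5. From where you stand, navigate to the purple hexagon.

turn right 13°, forward 5.5 m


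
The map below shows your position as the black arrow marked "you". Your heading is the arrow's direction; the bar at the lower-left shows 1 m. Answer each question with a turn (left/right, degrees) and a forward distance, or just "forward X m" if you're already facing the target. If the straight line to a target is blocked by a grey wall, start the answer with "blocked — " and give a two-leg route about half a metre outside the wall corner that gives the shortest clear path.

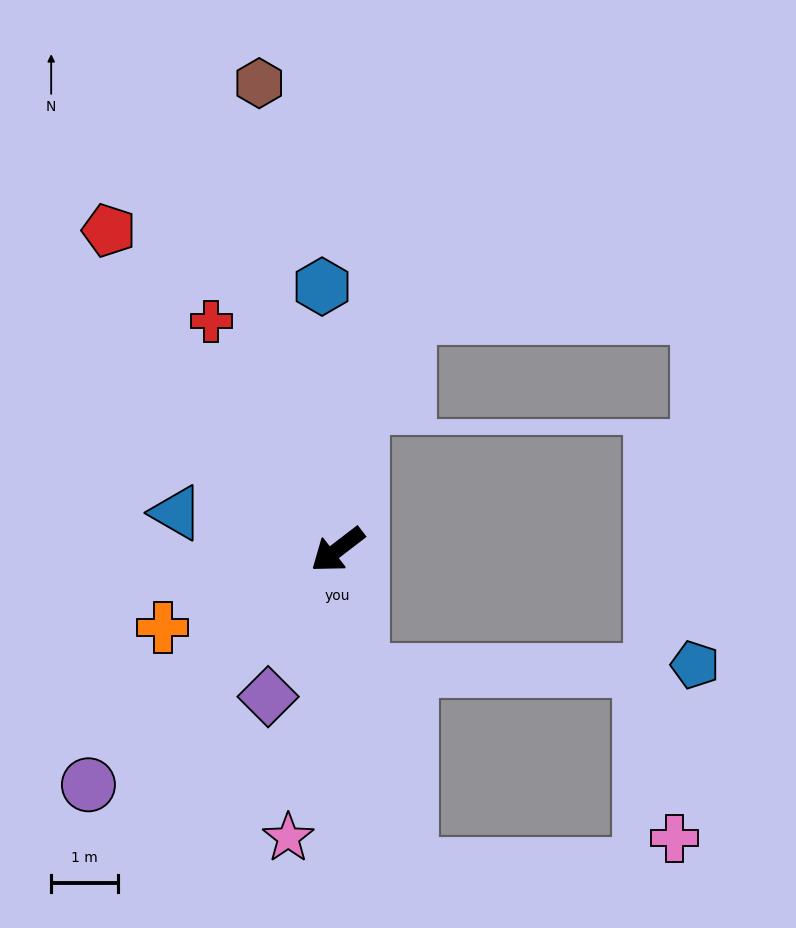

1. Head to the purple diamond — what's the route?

turn left 27°, forward 2.4 m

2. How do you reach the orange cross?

turn right 13°, forward 2.9 m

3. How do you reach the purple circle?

turn left 6°, forward 5.1 m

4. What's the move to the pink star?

turn left 43°, forward 4.4 m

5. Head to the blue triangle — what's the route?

turn right 50°, forward 2.5 m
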